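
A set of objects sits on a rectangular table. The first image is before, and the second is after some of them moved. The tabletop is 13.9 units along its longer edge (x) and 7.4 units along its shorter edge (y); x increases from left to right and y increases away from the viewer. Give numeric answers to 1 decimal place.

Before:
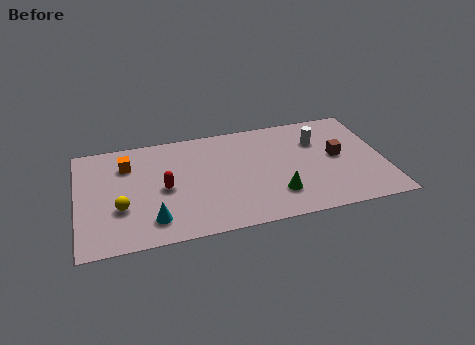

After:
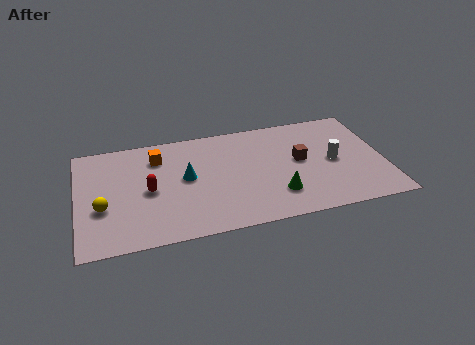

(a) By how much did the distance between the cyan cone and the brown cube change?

-3.6

They were about 8.8 units apart before and 5.2 after — 3.6 units closer together.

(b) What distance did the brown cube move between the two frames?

1.7

The brown cube was near (11.8, 3.9) before and (10.1, 4.0) after, so it travelled √(1.7² + 0.1²) ≈ 1.7 units.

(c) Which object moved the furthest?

the cyan cone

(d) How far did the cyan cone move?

3.0

The cyan cone moved from about (3.3, 1.5) to (4.9, 4.0), a distance of √(1.6² + 2.5²) ≈ 3.0.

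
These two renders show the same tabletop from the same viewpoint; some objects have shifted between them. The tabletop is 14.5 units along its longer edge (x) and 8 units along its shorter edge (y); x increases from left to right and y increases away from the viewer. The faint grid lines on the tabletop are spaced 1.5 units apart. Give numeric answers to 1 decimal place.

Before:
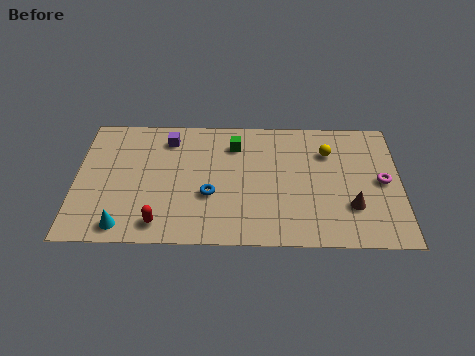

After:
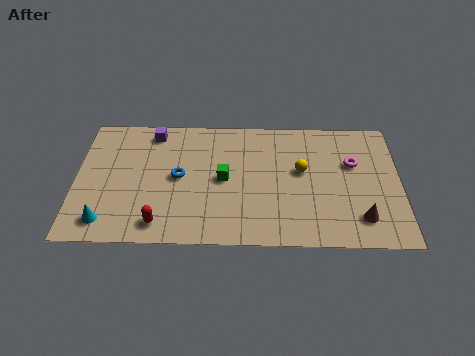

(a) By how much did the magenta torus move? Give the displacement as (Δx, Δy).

(-1.3, 1.1)

From the two frames, the magenta torus sits at roughly (13.7, 4.0) before and (12.4, 5.1) after.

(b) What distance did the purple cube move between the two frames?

0.8

From (4.1, 6.5) to (3.4, 6.9), the purple cube covered √(0.7² + 0.4²) ≈ 0.8 units.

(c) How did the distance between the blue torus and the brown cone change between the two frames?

+2.1

The distance was about 6.3 in the first image and 8.4 in the second, so they moved 2.1 units further apart.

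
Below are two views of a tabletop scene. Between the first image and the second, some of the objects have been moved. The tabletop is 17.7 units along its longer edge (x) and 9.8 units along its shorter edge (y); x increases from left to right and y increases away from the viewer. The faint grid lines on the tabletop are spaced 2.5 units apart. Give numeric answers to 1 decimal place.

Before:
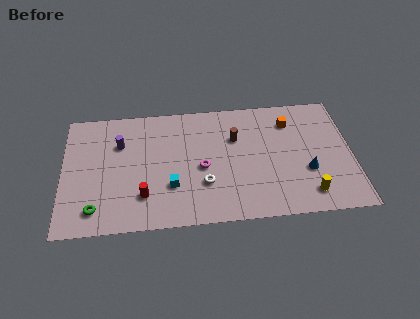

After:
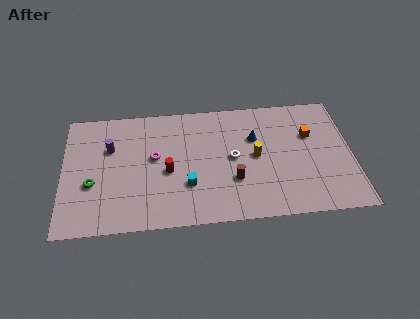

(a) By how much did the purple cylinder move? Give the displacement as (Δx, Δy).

(-0.6, -0.3)

From the two frames, the purple cylinder sits at roughly (3.5, 6.8) before and (2.9, 6.5) after.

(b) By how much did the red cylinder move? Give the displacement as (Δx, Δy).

(1.5, 1.8)

The red cylinder was at about (4.9, 2.5) and moved to about (6.4, 4.3).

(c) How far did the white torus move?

2.6

The white torus moved from about (8.6, 3.1) to (10.4, 5.0), a distance of √(1.8² + 1.9²) ≈ 2.6.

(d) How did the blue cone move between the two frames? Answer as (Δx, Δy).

(-3.1, 3.0)

The blue cone was at about (14.9, 3.5) and moved to about (11.8, 6.5).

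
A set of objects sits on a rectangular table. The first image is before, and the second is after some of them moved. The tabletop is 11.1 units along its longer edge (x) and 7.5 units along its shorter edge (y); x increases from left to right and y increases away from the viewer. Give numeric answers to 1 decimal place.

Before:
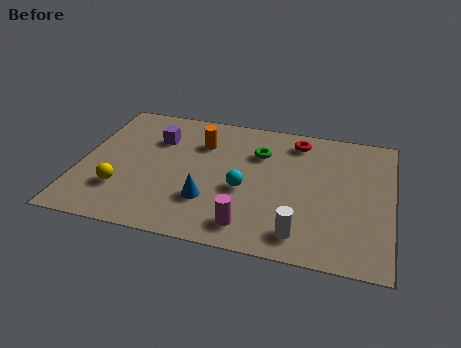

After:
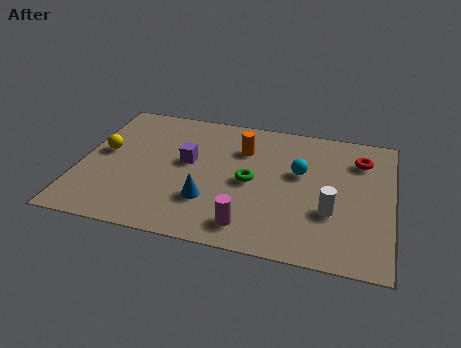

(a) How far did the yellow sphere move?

2.2

The yellow sphere was near (1.6, 2.1) before and (0.8, 4.1) after, so it travelled √(0.8² + 2.0²) ≈ 2.2 units.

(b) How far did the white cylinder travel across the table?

1.7

From (8.0, 1.2) to (9.0, 2.6), the white cylinder covered √(1.0² + 1.4²) ≈ 1.7 units.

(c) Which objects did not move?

the magenta cylinder and the blue cone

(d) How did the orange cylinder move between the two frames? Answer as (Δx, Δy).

(1.5, 0.0)

The orange cylinder was at about (4.2, 5.4) and moved to about (5.7, 5.4).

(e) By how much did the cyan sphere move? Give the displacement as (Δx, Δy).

(1.9, 1.4)

From the two frames, the cyan sphere sits at roughly (5.9, 3.1) before and (7.8, 4.5) after.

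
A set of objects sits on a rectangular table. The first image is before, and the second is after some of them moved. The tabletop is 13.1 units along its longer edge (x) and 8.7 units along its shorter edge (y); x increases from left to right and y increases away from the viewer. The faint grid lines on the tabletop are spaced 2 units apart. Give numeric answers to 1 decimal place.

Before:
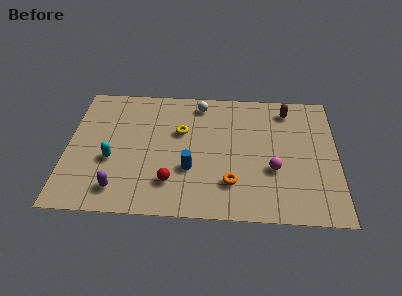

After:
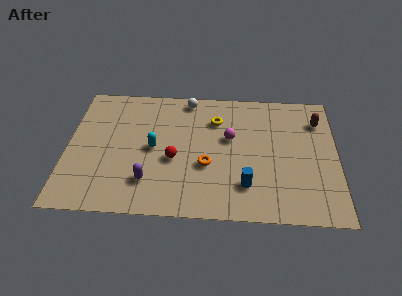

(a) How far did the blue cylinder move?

2.8

The blue cylinder was near (6.0, 3.0) before and (8.7, 2.1) after, so it travelled √(2.7² + 0.9²) ≈ 2.8 units.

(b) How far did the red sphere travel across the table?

1.5

From (5.1, 2.1) to (5.2, 3.6), the red sphere covered √(0.1² + 1.5²) ≈ 1.5 units.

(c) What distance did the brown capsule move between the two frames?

1.7

From (10.7, 7.3) to (12.2, 6.6), the brown capsule covered √(1.5² + 0.7²) ≈ 1.7 units.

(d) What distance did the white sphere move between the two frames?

0.7

The white sphere moved from about (6.4, 7.5) to (5.8, 7.8), a distance of √(0.6² + 0.3²) ≈ 0.7.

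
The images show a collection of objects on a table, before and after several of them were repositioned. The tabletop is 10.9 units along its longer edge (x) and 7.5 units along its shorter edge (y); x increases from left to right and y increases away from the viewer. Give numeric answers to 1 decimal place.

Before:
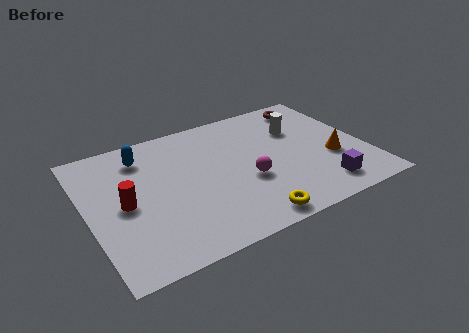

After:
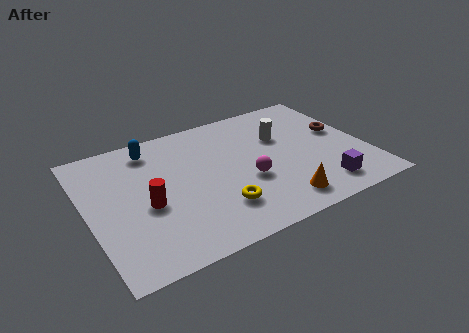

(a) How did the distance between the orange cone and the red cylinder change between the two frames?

-2.8

They were about 8.1 units apart before and 5.3 after — 2.8 units closer together.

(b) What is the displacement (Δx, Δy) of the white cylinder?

(-0.7, -0.2)

From the two frames, the white cylinder sits at roughly (8.5, 5.1) before and (7.8, 4.9) after.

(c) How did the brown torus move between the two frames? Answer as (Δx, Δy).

(0.8, -2.1)

The brown torus started near (9.3, 6.4) and ended near (10.1, 4.3).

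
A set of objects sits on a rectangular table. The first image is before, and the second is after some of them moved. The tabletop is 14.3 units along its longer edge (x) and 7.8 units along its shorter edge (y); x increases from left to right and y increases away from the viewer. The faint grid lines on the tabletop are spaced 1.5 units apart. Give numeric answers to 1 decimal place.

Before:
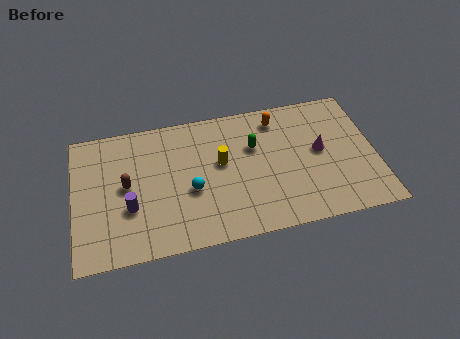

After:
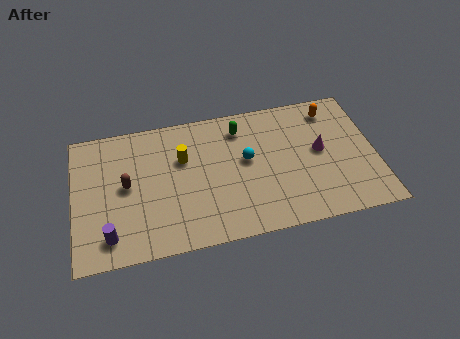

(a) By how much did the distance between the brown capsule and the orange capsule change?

+2.5

They were about 7.7 units apart before and 10.2 after — 2.5 units further apart.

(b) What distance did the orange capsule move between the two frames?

2.6

From (9.8, 6.5) to (12.4, 6.5), the orange capsule covered √(2.6² + 0.0²) ≈ 2.6 units.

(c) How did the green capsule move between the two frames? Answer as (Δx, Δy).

(-0.6, 1.2)

The green capsule started near (8.6, 5.1) and ended near (8.0, 6.3).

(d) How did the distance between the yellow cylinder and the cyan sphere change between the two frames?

+1.1

They were about 2.0 units apart before and 3.1 after — 1.1 units further apart.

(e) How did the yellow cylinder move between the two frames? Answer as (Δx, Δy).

(-1.8, 0.6)

From the two frames, the yellow cylinder sits at roughly (7.0, 4.5) before and (5.2, 5.1) after.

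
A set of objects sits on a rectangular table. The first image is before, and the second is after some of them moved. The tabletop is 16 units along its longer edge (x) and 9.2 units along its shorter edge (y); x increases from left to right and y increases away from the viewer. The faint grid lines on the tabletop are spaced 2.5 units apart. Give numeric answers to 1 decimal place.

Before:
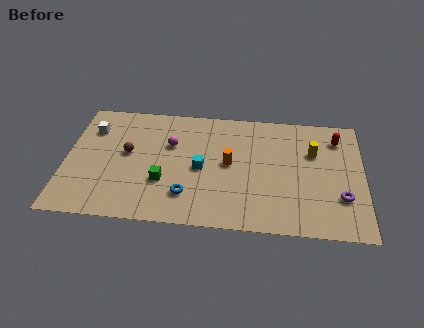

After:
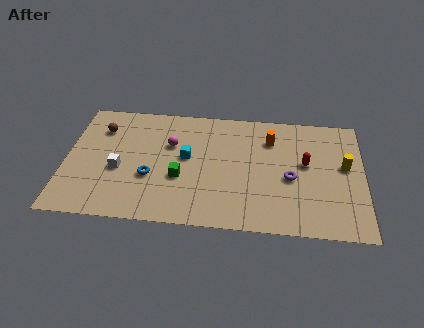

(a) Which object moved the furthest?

the white cube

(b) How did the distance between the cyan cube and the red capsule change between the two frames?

-1.5

They were about 7.9 units apart before and 6.4 after — 1.5 units closer together.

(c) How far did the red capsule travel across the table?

2.7

The red capsule moved from about (14.6, 7.3) to (12.9, 5.2), a distance of √(1.7² + 2.1²) ≈ 2.7.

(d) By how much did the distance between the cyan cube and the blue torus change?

+0.3

Before: roughly 2.2 units apart; after: 2.5. That's 0.3 units further apart.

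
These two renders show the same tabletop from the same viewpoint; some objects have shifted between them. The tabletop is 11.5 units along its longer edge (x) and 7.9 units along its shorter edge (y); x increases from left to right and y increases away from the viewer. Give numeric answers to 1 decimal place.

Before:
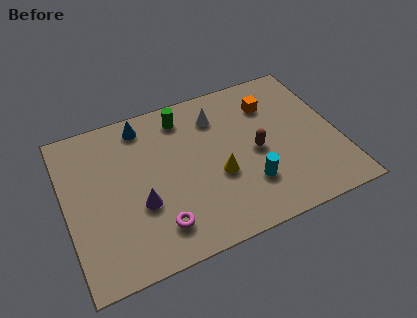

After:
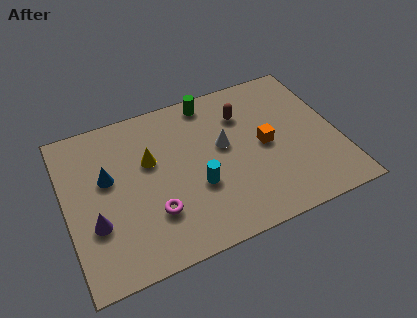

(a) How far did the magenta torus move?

0.7

From (3.6, 1.6) to (3.5, 2.3), the magenta torus covered √(0.1² + 0.7²) ≈ 0.7 units.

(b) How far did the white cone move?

1.6

From (6.6, 6.1) to (6.7, 4.5), the white cone covered √(0.1² + 1.6²) ≈ 1.6 units.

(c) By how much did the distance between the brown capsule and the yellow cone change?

+2.4

The distance was about 1.8 in the first image and 4.2 in the second, so they moved 2.4 units further apart.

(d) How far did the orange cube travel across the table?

2.1

From (8.9, 5.9) to (8.4, 3.9), the orange cube covered √(0.5² + 2.0²) ≈ 2.1 units.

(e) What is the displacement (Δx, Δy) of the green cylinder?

(1.2, 0.4)

The green cylinder started near (5.2, 6.6) and ended near (6.4, 7.0).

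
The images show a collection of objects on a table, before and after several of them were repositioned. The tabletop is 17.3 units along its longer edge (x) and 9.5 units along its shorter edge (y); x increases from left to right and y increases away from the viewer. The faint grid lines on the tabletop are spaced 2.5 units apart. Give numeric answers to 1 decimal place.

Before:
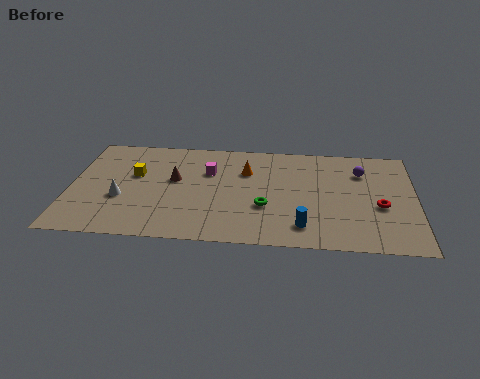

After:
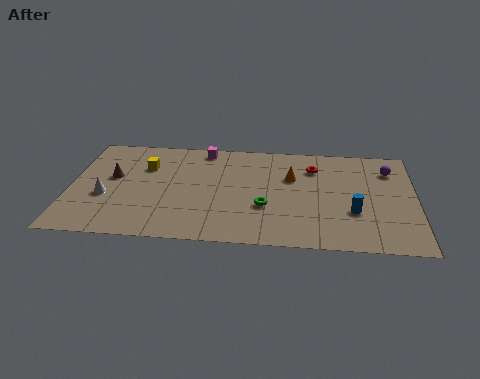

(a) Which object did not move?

the green torus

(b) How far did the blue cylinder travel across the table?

2.9

The blue cylinder moved from about (11.7, 1.8) to (14.2, 3.3), a distance of √(2.5² + 1.5²) ≈ 2.9.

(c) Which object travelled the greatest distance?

the red torus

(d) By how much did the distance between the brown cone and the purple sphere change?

+4.5

They were about 9.5 units apart before and 14.0 after — 4.5 units further apart.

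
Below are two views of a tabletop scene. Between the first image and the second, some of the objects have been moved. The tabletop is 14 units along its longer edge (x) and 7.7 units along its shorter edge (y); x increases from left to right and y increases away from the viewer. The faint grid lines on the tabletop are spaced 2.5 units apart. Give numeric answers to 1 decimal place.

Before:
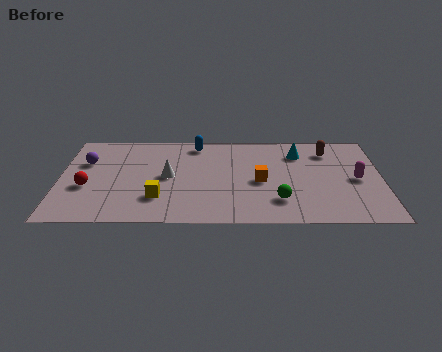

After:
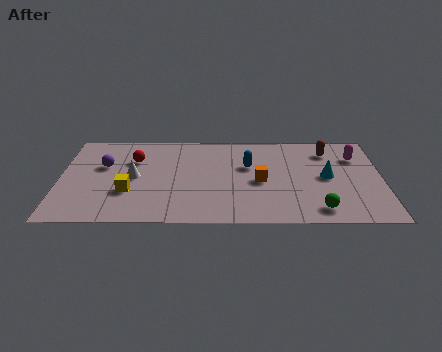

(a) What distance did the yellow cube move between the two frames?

1.4

The yellow cube moved from about (4.3, 2.1) to (3.0, 2.6), a distance of √(1.3² + 0.5²) ≈ 1.4.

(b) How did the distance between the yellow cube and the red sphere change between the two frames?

-0.5

Before: roughly 3.2 units apart; after: 2.7. That's 0.5 units closer together.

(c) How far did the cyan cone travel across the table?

2.3

The cyan cone was near (10.4, 5.9) before and (11.6, 3.9) after, so it travelled √(1.2² + 2.0²) ≈ 2.3 units.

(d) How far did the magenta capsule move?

1.9

The magenta capsule moved from about (12.9, 3.7) to (12.9, 5.6), a distance of √(0.0² + 1.9²) ≈ 1.9.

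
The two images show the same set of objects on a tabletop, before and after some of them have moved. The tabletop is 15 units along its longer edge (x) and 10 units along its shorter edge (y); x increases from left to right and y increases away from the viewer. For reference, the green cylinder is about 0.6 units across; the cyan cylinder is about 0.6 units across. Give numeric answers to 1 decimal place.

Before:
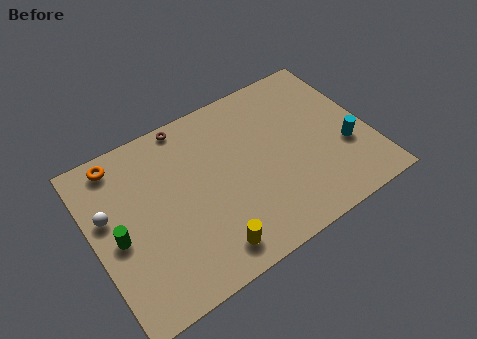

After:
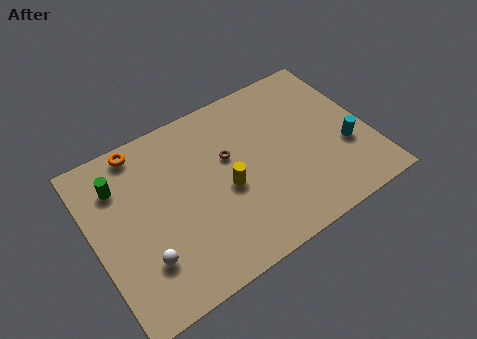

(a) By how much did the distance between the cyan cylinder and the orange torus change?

-1.0

The distance was about 12.8 in the first image and 11.8 in the second, so they moved 1.0 units closer together.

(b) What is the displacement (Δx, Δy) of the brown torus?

(1.8, -3.1)

The brown torus started near (5.7, 9.2) and ended near (7.5, 6.1).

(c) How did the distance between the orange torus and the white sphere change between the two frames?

+3.5

They were about 2.9 units apart before and 6.4 after — 3.5 units further apart.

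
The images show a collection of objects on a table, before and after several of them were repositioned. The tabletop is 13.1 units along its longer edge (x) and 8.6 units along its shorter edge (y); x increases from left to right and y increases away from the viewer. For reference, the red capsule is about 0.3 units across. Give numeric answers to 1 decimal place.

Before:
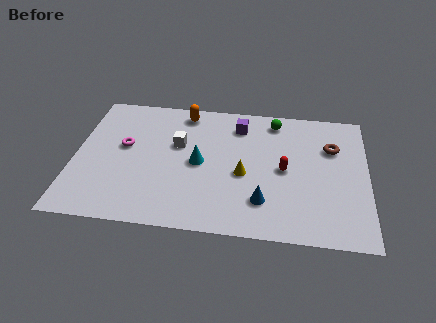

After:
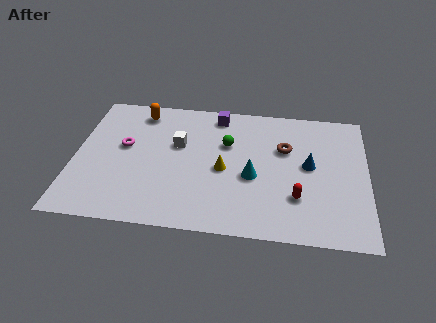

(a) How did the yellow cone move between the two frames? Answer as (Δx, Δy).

(-0.9, 0.2)

From the two frames, the yellow cone sits at roughly (7.6, 3.7) before and (6.7, 3.9) after.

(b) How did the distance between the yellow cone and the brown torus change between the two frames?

-1.3

Before: roughly 4.5 units apart; after: 3.2. That's 1.3 units closer together.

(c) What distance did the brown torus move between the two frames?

2.1

The brown torus was near (11.5, 5.9) before and (9.4, 5.6) after, so it travelled √(2.1² + 0.3²) ≈ 2.1 units.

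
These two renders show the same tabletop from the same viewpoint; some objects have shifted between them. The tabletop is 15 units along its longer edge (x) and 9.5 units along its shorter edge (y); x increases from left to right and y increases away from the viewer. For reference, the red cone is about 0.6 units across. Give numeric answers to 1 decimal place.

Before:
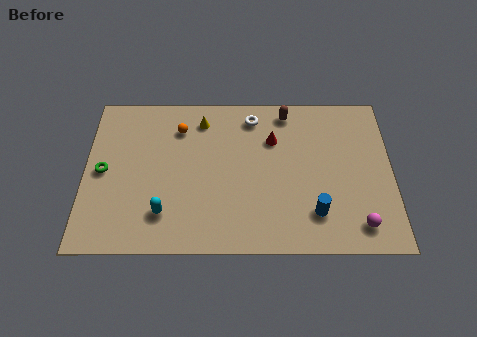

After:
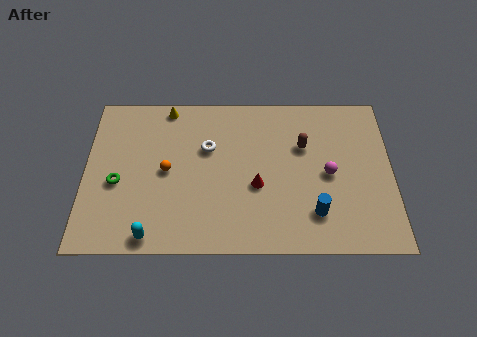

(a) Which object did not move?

the blue cylinder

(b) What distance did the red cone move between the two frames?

2.9

The red cone was near (9.2, 6.6) before and (8.4, 3.8) after, so it travelled √(0.8² + 2.8²) ≈ 2.9 units.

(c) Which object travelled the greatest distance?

the magenta sphere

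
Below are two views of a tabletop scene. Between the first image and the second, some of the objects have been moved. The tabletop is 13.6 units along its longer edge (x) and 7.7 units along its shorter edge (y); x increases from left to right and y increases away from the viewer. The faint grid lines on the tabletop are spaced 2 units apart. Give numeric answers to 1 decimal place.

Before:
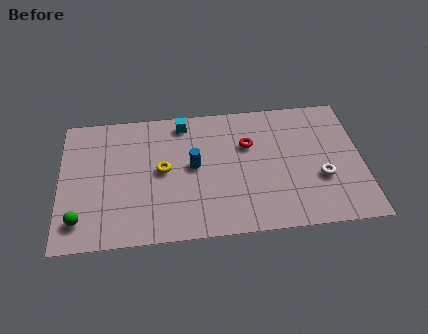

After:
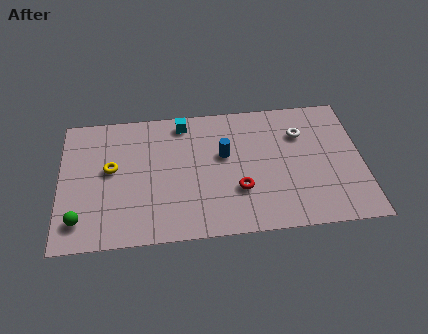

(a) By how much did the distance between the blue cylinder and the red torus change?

-0.5

Before: roughly 2.7 units apart; after: 2.2. That's 0.5 units closer together.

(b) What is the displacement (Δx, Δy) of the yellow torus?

(-2.3, 0.3)

The yellow torus started near (4.6, 4.0) and ended near (2.3, 4.3).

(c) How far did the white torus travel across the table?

2.8

The white torus was near (11.7, 2.8) before and (10.9, 5.5) after, so it travelled √(0.8² + 2.7²) ≈ 2.8 units.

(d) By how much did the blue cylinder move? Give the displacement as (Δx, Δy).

(1.4, 0.5)

The blue cylinder was at about (6.0, 4.1) and moved to about (7.4, 4.6).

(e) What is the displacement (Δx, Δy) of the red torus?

(-0.5, -2.6)

The red torus started near (8.5, 5.1) and ended near (8.0, 2.5).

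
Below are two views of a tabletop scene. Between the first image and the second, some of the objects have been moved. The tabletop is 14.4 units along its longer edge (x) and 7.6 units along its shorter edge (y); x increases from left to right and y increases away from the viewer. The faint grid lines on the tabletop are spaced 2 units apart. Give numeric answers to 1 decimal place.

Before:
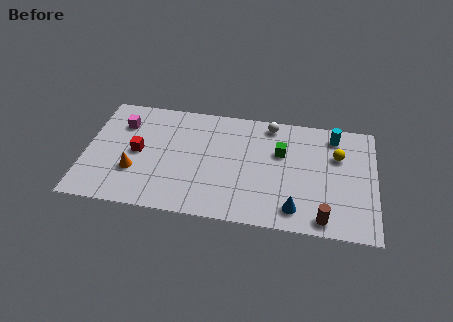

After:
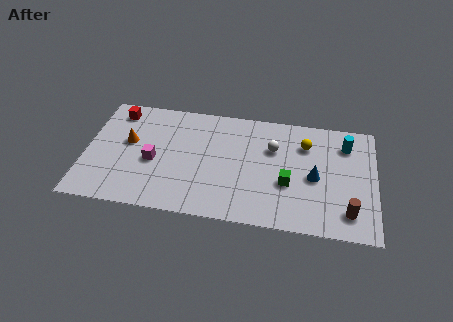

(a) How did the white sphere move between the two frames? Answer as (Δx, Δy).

(0.2, -1.6)

From the two frames, the white sphere sits at roughly (9.1, 6.7) before and (9.3, 5.1) after.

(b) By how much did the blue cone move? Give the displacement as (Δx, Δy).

(0.9, 2.2)

From the two frames, the blue cone sits at roughly (10.5, 1.3) before and (11.4, 3.5) after.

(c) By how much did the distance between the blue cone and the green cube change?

-2.3

They were about 3.7 units apart before and 1.4 after — 2.3 units closer together.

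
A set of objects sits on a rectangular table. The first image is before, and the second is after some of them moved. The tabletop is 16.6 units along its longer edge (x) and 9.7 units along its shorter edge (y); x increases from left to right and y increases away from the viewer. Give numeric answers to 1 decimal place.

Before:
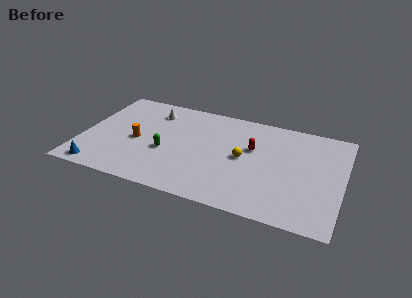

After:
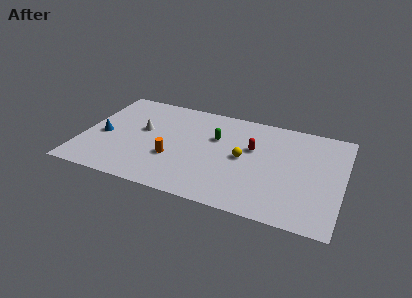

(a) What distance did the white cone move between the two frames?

2.2

From (4.2, 7.7) to (3.7, 5.6), the white cone covered √(0.5² + 2.1²) ≈ 2.2 units.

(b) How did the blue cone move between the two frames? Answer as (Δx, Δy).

(-0.1, 3.3)

The blue cone started near (1.4, 1.0) and ended near (1.3, 4.3).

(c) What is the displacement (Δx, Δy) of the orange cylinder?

(2.4, -1.0)

The orange cylinder started near (3.5, 4.4) and ended near (5.9, 3.4).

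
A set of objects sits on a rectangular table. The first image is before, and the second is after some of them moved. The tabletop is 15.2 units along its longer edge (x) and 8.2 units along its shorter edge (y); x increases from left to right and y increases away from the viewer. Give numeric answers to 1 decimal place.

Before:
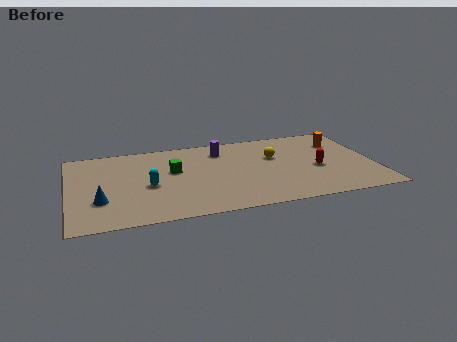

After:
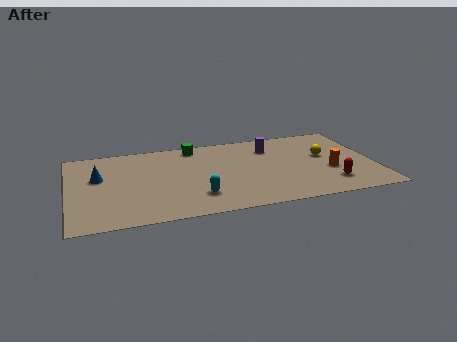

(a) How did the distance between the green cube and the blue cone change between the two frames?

+1.0

The distance was about 4.4 in the first image and 5.4 in the second, so they moved 1.0 units further apart.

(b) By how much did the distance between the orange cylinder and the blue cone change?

-1.1

Before: roughly 12.7 units apart; after: 11.6. That's 1.1 units closer together.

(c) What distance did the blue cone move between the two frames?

2.4

The blue cone was near (1.5, 2.6) before and (1.5, 5.0) after, so it travelled √(0.0² + 2.4²) ≈ 2.4 units.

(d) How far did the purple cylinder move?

2.5

The purple cylinder was near (7.7, 6.5) before and (10.2, 6.2) after, so it travelled √(2.5² + 0.3²) ≈ 2.5 units.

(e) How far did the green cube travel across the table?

2.6

From (5.2, 4.9) to (6.4, 7.2), the green cube covered √(1.2² + 2.3²) ≈ 2.6 units.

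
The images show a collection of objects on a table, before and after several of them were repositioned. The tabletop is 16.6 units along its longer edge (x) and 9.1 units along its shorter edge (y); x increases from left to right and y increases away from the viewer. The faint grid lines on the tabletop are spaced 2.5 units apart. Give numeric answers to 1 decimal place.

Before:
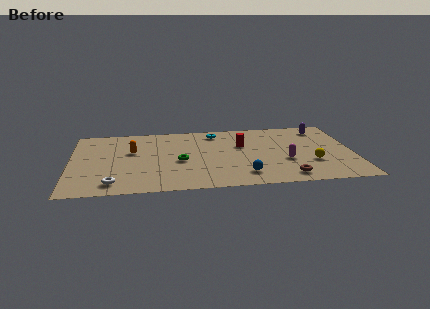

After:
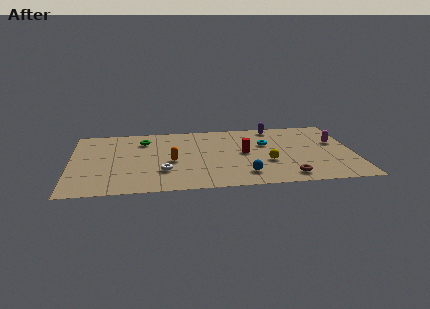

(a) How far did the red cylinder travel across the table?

1.1

From (10.1, 5.8) to (10.2, 4.7), the red cylinder covered √(0.1² + 1.1²) ≈ 1.1 units.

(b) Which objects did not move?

the brown torus and the blue sphere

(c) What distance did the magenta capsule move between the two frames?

3.7

The magenta capsule moved from about (12.6, 3.4) to (15.6, 5.6), a distance of √(3.0² + 2.2²) ≈ 3.7.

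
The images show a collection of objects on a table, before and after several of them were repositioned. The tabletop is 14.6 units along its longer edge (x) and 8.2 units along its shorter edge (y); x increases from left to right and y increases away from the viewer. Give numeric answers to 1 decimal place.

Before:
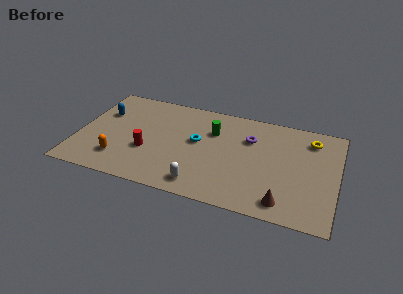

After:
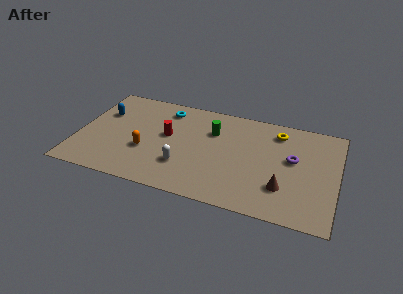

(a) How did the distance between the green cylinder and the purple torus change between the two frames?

+2.6

They were about 2.1 units apart before and 4.7 after — 2.6 units further apart.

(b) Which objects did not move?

the blue capsule and the green cylinder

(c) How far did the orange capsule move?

1.8

The orange capsule was near (2.5, 1.9) before and (3.9, 3.0) after, so it travelled √(1.4² + 1.1²) ≈ 1.8 units.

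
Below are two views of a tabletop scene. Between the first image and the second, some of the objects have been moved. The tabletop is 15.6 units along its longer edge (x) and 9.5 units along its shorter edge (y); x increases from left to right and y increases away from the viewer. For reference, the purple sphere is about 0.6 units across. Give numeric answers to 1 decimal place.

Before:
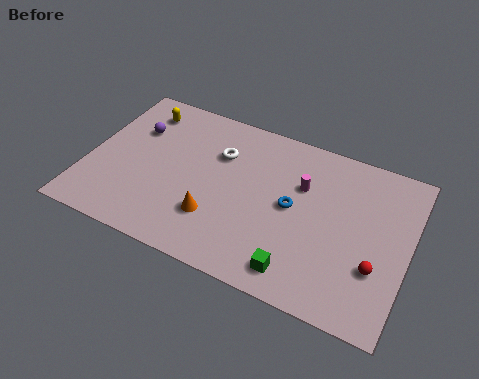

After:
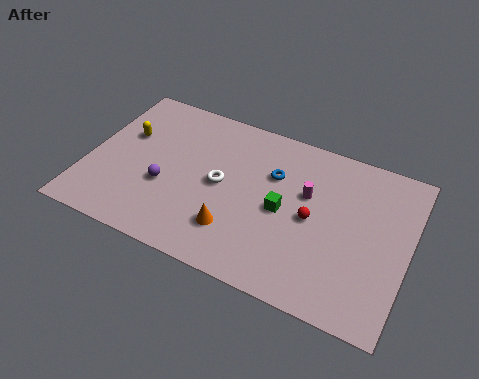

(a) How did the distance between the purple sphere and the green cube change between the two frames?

-4.3

They were about 10.1 units apart before and 5.8 after — 4.3 units closer together.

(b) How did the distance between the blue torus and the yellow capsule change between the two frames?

-1.1

The distance was about 8.4 in the first image and 7.3 in the second, so they moved 1.1 units closer together.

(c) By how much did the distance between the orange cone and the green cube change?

-1.4

Before: roughly 4.4 units apart; after: 3.0. That's 1.4 units closer together.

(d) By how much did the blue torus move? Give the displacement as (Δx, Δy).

(-1.1, 1.5)

The blue torus was at about (10.0, 4.9) and moved to about (8.9, 6.4).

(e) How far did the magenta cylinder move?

0.5

From (10.3, 6.3) to (10.6, 5.9), the magenta cylinder covered √(0.3² + 0.4²) ≈ 0.5 units.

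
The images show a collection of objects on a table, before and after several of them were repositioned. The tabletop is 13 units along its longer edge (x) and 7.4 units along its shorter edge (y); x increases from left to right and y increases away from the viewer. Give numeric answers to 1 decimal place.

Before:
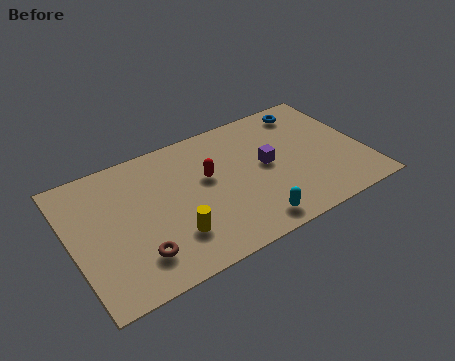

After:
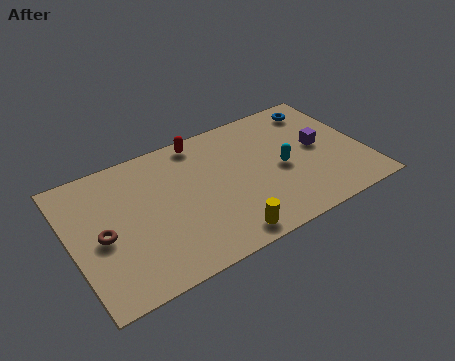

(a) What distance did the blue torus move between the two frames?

0.5

The blue torus was near (11.0, 6.3) before and (11.5, 6.2) after, so it travelled √(0.5² + 0.1²) ≈ 0.5 units.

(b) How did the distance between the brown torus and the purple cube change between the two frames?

+3.3

The distance was about 6.5 in the first image and 9.8 in the second, so they moved 3.3 units further apart.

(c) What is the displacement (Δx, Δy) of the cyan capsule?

(1.8, 2.4)

The cyan capsule started near (7.5, 1.0) and ended near (9.3, 3.4).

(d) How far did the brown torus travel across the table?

2.1

The brown torus was near (2.6, 1.7) before and (1.3, 3.4) after, so it travelled √(1.3² + 1.7²) ≈ 2.1 units.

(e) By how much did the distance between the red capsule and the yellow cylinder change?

+2.6

Before: roughly 3.1 units apart; after: 5.7. That's 2.6 units further apart.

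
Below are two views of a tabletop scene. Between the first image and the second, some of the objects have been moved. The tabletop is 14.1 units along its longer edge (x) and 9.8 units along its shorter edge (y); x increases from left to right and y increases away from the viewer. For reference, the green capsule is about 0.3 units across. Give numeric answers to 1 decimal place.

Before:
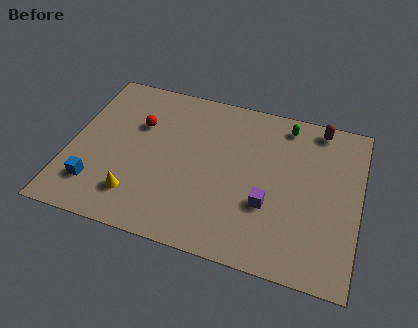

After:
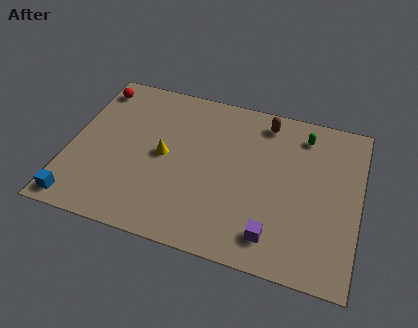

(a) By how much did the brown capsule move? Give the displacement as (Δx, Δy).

(-2.6, -0.4)

From the two frames, the brown capsule sits at roughly (11.9, 8.8) before and (9.3, 8.4) after.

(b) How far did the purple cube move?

1.7

The purple cube was near (9.8, 3.4) before and (10.2, 1.7) after, so it travelled √(0.4² + 1.7²) ≈ 1.7 units.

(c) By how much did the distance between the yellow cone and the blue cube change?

+3.4

They were about 2.0 units apart before and 5.4 after — 3.4 units further apart.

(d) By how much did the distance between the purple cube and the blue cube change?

+1.0

They were about 8.4 units apart before and 9.4 after — 1.0 units further apart.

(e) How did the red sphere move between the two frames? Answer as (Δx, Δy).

(-2.4, 1.8)

From the two frames, the red sphere sits at roughly (3.2, 6.5) before and (0.8, 8.3) after.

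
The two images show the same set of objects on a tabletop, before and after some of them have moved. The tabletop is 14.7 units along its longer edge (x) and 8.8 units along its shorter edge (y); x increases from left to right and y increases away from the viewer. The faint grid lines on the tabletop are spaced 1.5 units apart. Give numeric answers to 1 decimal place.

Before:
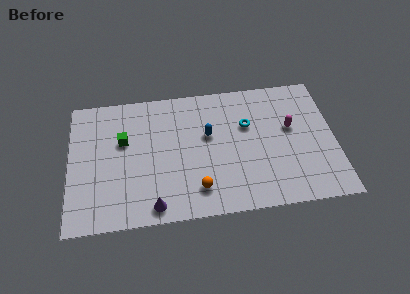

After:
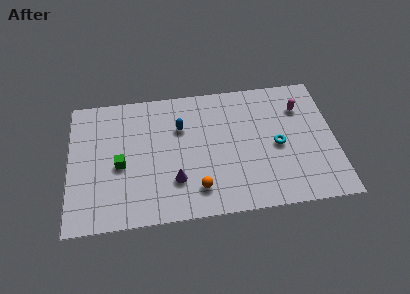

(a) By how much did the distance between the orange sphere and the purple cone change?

-1.1

They were about 2.5 units apart before and 1.4 after — 1.1 units closer together.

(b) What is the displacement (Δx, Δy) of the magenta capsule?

(0.6, 1.3)

The magenta capsule started near (12.3, 5.2) and ended near (12.9, 6.5).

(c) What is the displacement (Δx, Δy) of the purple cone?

(1.2, 1.5)

The purple cone started near (4.6, 1.0) and ended near (5.8, 2.5).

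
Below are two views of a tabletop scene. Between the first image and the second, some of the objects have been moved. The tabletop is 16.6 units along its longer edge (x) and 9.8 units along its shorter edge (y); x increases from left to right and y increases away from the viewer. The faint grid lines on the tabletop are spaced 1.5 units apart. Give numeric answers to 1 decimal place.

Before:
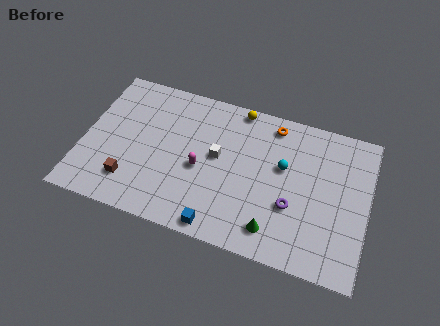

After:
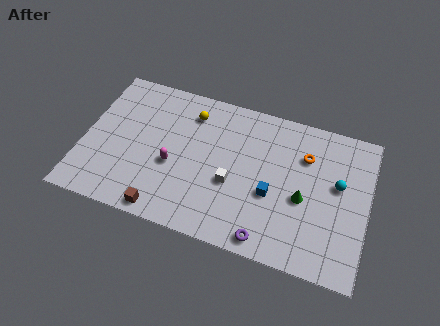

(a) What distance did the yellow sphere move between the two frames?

3.0

The yellow sphere was near (8.7, 9.0) before and (6.0, 7.8) after, so it travelled √(2.7² + 1.2²) ≈ 3.0 units.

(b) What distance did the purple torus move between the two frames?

2.8

From (12.3, 3.5) to (11.1, 1.0), the purple torus covered √(1.2² + 2.5²) ≈ 2.8 units.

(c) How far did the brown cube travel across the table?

2.5

From (3.0, 2.2) to (5.1, 0.9), the brown cube covered √(2.1² + 1.3²) ≈ 2.5 units.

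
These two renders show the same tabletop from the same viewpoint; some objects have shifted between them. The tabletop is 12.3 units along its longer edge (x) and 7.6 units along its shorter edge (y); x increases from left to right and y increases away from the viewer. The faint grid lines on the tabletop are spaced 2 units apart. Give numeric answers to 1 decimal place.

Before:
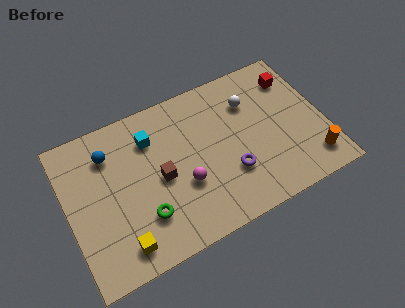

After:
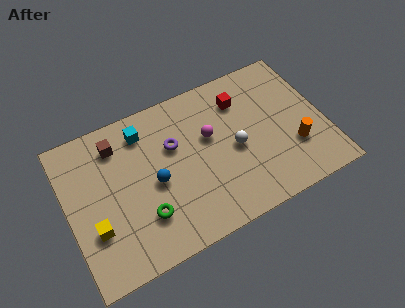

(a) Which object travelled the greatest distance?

the purple torus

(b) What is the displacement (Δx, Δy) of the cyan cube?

(-0.3, 0.5)

From the two frames, the cyan cube sits at roughly (4.2, 5.7) before and (3.9, 6.2) after.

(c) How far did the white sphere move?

2.2

The white sphere moved from about (9.0, 5.5) to (8.0, 3.5), a distance of √(1.0² + 2.0²) ≈ 2.2.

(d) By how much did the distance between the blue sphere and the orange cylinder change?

-3.5

They were about 10.2 units apart before and 6.7 after — 3.5 units closer together.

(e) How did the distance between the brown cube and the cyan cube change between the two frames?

-0.8

They were about 2.1 units apart before and 1.3 after — 0.8 units closer together.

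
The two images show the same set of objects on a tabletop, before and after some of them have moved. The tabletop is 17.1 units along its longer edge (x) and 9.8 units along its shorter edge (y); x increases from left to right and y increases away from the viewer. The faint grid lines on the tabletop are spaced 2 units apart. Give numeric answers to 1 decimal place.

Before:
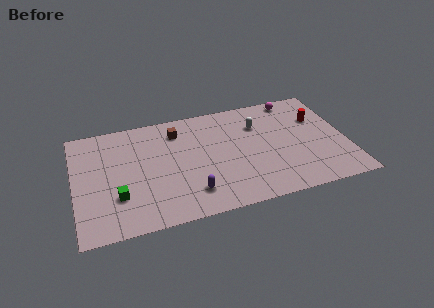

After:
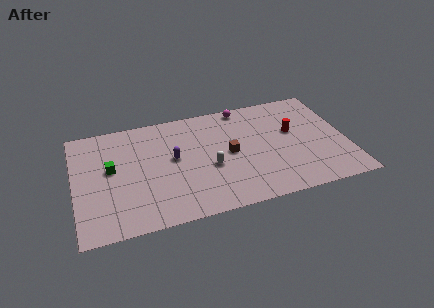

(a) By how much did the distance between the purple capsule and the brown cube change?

-2.2

They were about 5.7 units apart before and 3.5 after — 2.2 units closer together.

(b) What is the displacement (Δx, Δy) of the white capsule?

(-3.3, -3.0)

The white capsule started near (11.7, 7.0) and ended near (8.4, 4.0).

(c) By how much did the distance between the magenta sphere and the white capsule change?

+2.4

They were about 3.1 units apart before and 5.5 after — 2.4 units further apart.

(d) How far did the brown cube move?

4.2

The brown cube moved from about (6.6, 7.8) to (9.7, 4.9), a distance of √(3.1² + 2.9²) ≈ 4.2.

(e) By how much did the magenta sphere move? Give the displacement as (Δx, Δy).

(-3.3, 0.1)

The magenta sphere started near (14.2, 8.8) and ended near (10.9, 8.9).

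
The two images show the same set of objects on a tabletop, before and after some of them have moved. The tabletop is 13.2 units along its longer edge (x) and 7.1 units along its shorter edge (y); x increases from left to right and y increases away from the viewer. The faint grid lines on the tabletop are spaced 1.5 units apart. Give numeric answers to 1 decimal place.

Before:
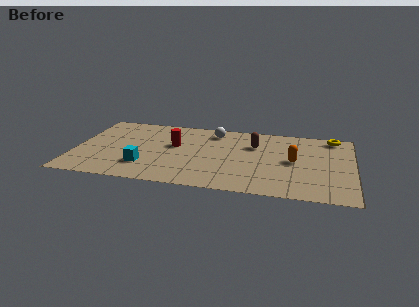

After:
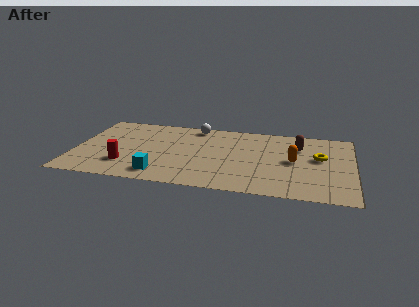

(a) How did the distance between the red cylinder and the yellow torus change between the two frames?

+1.6

The distance was about 7.8 in the first image and 9.4 in the second, so they moved 1.6 units further apart.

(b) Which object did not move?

the orange capsule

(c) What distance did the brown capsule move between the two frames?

2.1

The brown capsule moved from about (8.5, 4.9) to (10.6, 5.1), a distance of √(2.1² + 0.2²) ≈ 2.1.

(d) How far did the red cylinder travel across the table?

3.2

From (4.7, 4.2) to (2.5, 1.9), the red cylinder covered √(2.2² + 2.3²) ≈ 3.2 units.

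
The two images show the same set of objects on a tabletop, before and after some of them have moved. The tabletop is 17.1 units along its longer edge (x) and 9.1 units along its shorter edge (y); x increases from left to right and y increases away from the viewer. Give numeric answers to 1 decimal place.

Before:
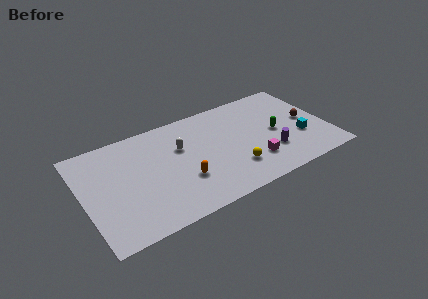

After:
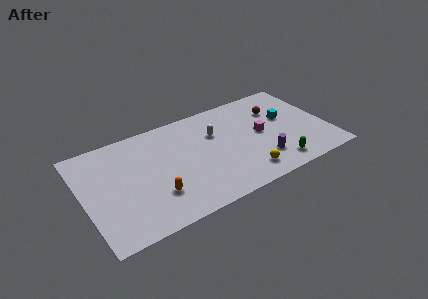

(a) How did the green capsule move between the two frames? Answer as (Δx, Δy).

(-0.4, -3.0)

The green capsule was at about (13.5, 4.4) and moved to about (13.1, 1.4).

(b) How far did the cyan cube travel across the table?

2.3

The cyan cube was near (15.1, 3.2) before and (14.4, 5.4) after, so it travelled √(0.7² + 2.2²) ≈ 2.3 units.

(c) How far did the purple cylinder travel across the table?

0.8

From (12.9, 2.7) to (12.2, 2.3), the purple cylinder covered √(0.7² + 0.4²) ≈ 0.8 units.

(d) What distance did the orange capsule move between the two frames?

2.0

The orange capsule moved from about (6.7, 3.0) to (4.7, 2.6), a distance of √(2.0² + 0.4²) ≈ 2.0.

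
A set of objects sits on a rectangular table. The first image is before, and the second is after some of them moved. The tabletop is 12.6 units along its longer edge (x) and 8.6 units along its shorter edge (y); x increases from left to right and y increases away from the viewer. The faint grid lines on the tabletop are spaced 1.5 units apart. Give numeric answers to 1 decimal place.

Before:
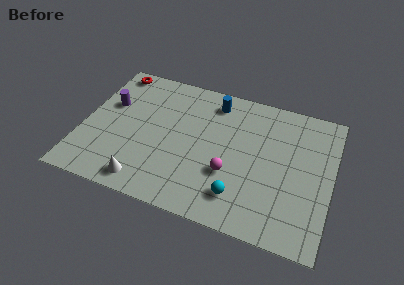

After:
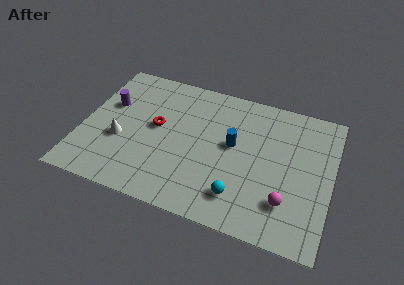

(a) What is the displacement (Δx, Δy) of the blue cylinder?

(1.2, -2.4)

The blue cylinder was at about (6.4, 7.2) and moved to about (7.6, 4.8).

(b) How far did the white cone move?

2.7

From (3.5, 1.1) to (2.0, 3.3), the white cone covered √(1.5² + 2.2²) ≈ 2.7 units.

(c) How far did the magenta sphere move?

3.0

From (7.6, 3.0) to (10.5, 2.2), the magenta sphere covered √(2.9² + 0.8²) ≈ 3.0 units.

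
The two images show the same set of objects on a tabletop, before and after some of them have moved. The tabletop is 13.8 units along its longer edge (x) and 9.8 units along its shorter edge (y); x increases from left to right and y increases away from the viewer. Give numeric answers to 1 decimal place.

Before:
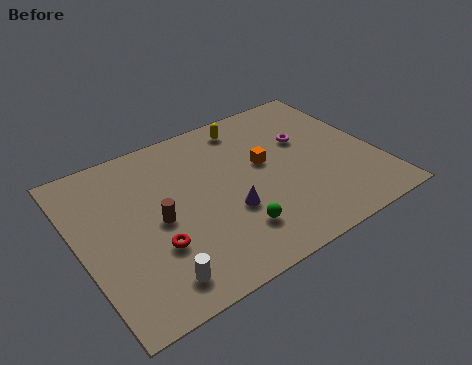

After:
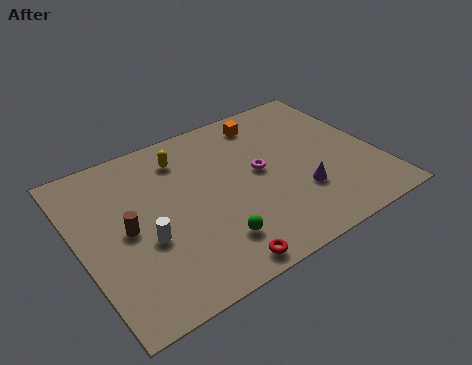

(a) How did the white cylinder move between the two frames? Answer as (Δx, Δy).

(0.0, 2.3)

The white cylinder started near (2.8, 1.5) and ended near (2.8, 3.8).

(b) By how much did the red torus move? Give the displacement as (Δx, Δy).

(2.4, -2.3)

The red torus started near (3.1, 3.2) and ended near (5.5, 0.9).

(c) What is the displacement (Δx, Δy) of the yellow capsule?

(-3.2, -0.6)

The yellow capsule started near (8.4, 8.4) and ended near (5.2, 7.8).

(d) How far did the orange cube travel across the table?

2.8

The orange cube was near (8.7, 5.6) before and (9.3, 8.3) after, so it travelled √(0.6² + 2.7²) ≈ 2.8 units.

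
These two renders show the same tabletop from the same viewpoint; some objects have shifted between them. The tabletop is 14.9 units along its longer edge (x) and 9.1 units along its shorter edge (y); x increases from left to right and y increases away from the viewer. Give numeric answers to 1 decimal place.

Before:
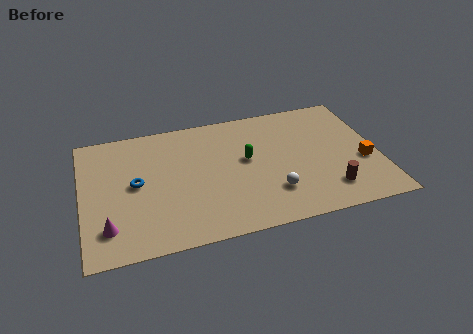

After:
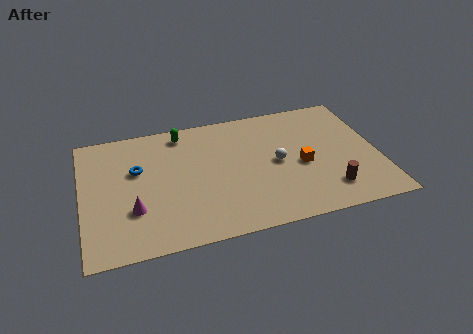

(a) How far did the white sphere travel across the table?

2.1

From (9.4, 2.4) to (9.8, 4.5), the white sphere covered √(0.4² + 2.1²) ≈ 2.1 units.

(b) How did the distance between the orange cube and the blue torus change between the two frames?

-3.1

The distance was about 11.5 in the first image and 8.4 in the second, so they moved 3.1 units closer together.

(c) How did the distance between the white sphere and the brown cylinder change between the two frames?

+0.7

Before: roughly 2.8 units apart; after: 3.5. That's 0.7 units further apart.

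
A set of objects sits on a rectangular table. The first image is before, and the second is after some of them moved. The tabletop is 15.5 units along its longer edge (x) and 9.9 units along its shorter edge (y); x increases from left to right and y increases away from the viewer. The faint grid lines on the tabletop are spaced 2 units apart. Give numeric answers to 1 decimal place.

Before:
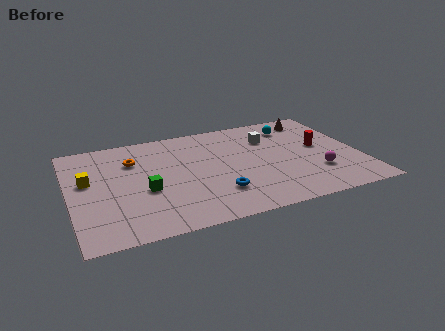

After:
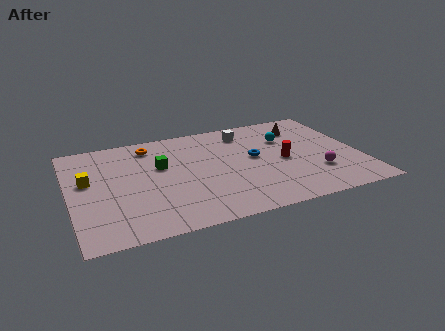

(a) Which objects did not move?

the yellow cube and the magenta sphere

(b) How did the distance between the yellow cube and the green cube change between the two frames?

+0.5

Before: roughly 3.4 units apart; after: 3.9. That's 0.5 units further apart.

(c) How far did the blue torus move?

3.6

From (7.6, 2.6) to (9.9, 5.4), the blue torus covered √(2.3² + 2.8²) ≈ 3.6 units.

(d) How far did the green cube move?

2.3

From (3.9, 4.0) to (4.9, 6.1), the green cube covered √(1.0² + 2.1²) ≈ 2.3 units.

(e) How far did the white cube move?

1.6

From (10.9, 7.1) to (9.7, 8.1), the white cube covered √(1.2² + 1.0²) ≈ 1.6 units.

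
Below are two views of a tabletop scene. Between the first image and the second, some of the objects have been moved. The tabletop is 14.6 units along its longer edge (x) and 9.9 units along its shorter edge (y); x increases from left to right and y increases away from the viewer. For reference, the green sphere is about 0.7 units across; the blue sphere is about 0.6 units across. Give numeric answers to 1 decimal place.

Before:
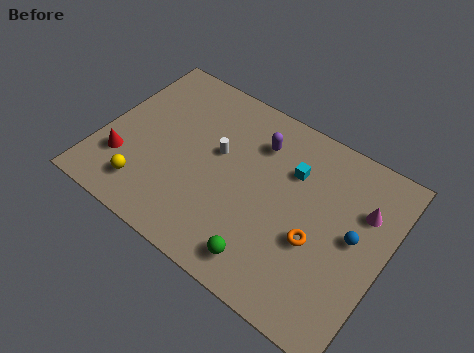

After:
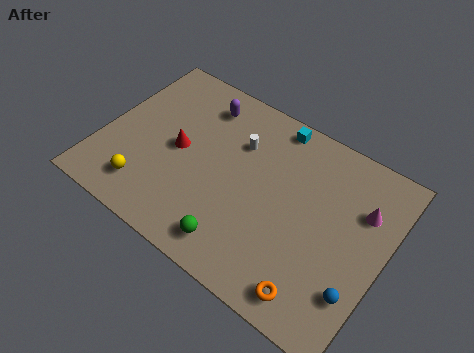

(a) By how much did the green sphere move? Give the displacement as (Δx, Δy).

(-1.5, 0.0)

The green sphere was at about (9.2, 1.5) and moved to about (7.7, 1.5).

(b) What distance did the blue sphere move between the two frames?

2.7

The blue sphere moved from about (13.0, 5.2) to (13.7, 2.6), a distance of √(0.7² + 2.6²) ≈ 2.7.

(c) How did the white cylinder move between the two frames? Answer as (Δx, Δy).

(0.9, 1.1)

The white cylinder was at about (5.8, 5.8) and moved to about (6.7, 6.9).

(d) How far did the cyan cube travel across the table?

2.4

The cyan cube was near (9.5, 6.9) before and (8.2, 8.9) after, so it travelled √(1.3² + 2.0²) ≈ 2.4 units.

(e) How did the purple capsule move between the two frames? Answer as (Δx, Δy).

(-3.1, 0.6)

The purple capsule started near (7.6, 7.5) and ended near (4.5, 8.1).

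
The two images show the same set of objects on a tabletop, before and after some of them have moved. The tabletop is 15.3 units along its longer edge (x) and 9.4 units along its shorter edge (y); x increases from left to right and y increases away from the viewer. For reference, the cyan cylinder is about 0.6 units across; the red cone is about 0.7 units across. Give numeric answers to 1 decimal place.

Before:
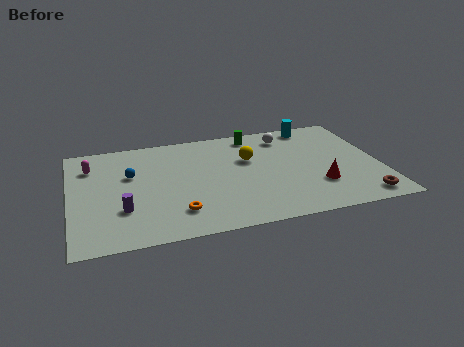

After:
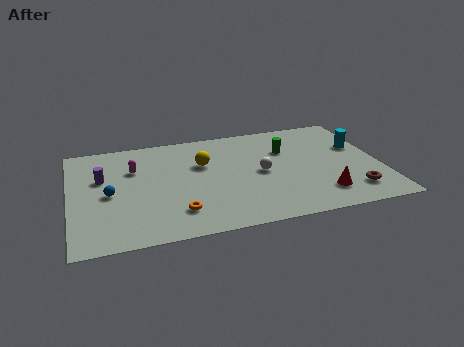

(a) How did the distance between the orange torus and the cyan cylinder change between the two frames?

+0.4

Before: roughly 9.6 units apart; after: 10.0. That's 0.4 units further apart.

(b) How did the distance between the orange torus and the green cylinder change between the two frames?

-0.3

The distance was about 7.4 in the first image and 7.1 in the second, so they moved 0.3 units closer together.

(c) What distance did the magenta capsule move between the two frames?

2.2

From (1.1, 7.1) to (3.2, 6.4), the magenta capsule covered √(2.1² + 0.7²) ≈ 2.2 units.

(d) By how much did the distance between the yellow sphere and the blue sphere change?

-0.9

The distance was about 5.9 in the first image and 5.0 in the second, so they moved 0.9 units closer together.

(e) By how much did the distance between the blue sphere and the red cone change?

+1.0

They were about 9.6 units apart before and 10.6 after — 1.0 units further apart.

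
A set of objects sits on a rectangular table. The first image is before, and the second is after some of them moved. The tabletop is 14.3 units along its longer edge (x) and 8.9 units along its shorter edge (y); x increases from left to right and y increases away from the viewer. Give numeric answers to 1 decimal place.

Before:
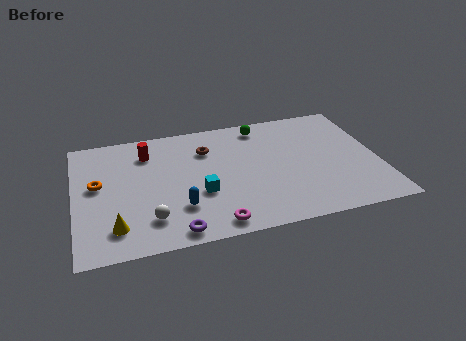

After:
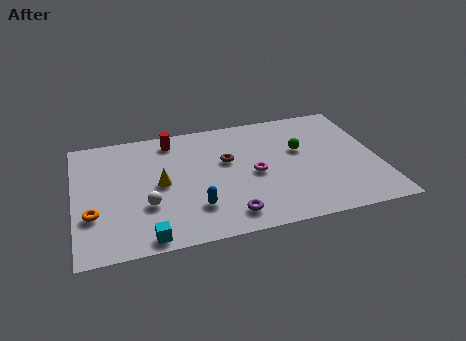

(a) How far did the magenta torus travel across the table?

3.7

The magenta torus was near (6.3, 1.0) before and (8.4, 4.1) after, so it travelled √(2.1² + 3.1²) ≈ 3.7 units.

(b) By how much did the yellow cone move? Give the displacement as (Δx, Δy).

(2.2, 2.6)

The yellow cone started near (1.8, 1.8) and ended near (4.0, 4.4).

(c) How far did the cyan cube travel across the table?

3.6

From (5.8, 3.3) to (3.2, 0.8), the cyan cube covered √(2.6² + 2.5²) ≈ 3.6 units.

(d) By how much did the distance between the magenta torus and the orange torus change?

+1.1

The distance was about 6.6 in the first image and 7.7 in the second, so they moved 1.1 units further apart.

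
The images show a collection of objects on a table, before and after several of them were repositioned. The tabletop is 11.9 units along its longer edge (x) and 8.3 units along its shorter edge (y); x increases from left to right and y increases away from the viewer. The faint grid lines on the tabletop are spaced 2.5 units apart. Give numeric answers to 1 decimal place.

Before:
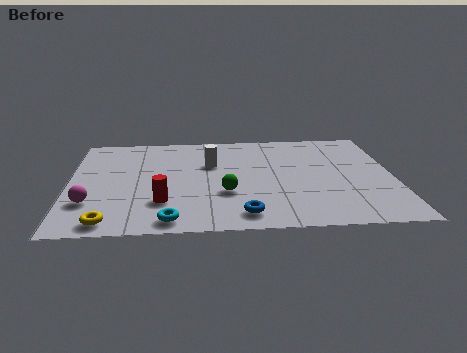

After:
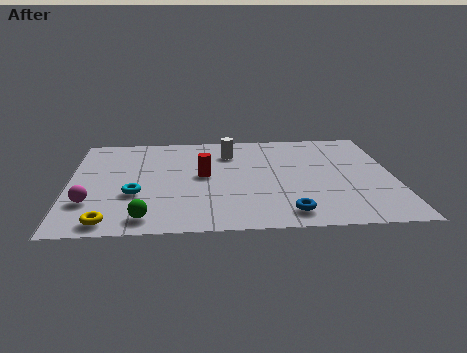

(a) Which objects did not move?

the magenta sphere and the yellow torus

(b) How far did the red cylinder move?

2.6

The red cylinder was near (3.4, 2.3) before and (4.9, 4.4) after, so it travelled √(1.5² + 2.1²) ≈ 2.6 units.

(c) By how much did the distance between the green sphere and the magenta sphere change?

-2.5

They were about 4.9 units apart before and 2.4 after — 2.5 units closer together.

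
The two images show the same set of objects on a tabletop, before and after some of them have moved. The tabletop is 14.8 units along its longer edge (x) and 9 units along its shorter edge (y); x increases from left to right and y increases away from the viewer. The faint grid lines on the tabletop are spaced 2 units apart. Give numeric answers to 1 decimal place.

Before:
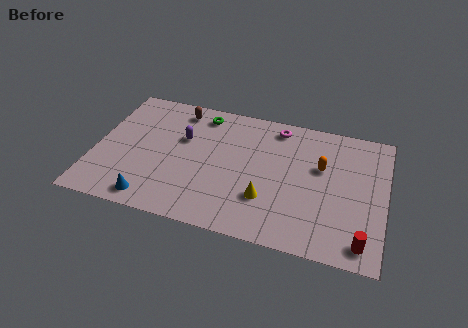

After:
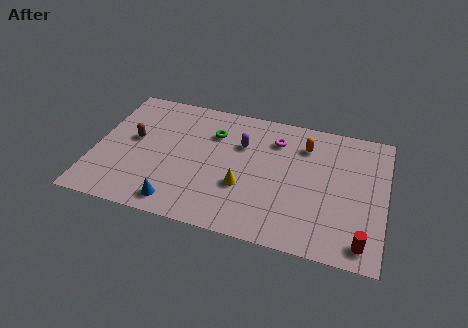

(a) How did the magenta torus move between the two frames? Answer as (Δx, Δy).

(0.0, -0.9)

From the two frames, the magenta torus sits at roughly (9.1, 7.8) before and (9.1, 6.9) after.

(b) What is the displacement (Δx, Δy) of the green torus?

(0.7, -1.2)

The green torus was at about (5.2, 7.7) and moved to about (5.9, 6.5).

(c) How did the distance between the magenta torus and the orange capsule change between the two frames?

-1.8

Before: roughly 3.3 units apart; after: 1.5. That's 1.8 units closer together.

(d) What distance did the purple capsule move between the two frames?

3.0

The purple capsule was near (4.4, 5.7) before and (7.4, 6.1) after, so it travelled √(3.0² + 0.4²) ≈ 3.0 units.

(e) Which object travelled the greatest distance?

the brown capsule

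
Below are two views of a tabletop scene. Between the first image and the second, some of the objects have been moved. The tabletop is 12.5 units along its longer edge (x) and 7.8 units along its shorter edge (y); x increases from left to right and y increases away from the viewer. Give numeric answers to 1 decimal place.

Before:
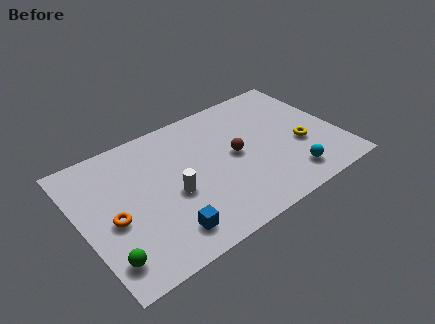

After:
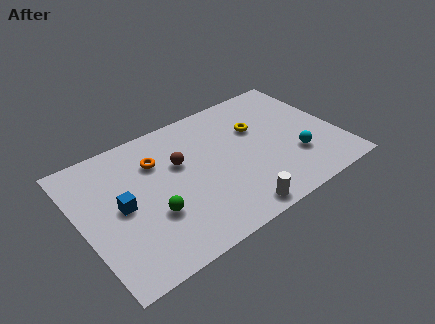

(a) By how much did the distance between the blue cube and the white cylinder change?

+3.8

Before: roughly 2.0 units apart; after: 5.8. That's 3.8 units further apart.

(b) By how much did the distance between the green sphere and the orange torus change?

+1.0

They were about 2.0 units apart before and 3.0 after — 1.0 units further apart.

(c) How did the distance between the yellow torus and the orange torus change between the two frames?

-4.3

Before: roughly 9.2 units apart; after: 4.9. That's 4.3 units closer together.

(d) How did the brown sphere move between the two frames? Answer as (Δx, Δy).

(-2.6, 0.9)

The brown sphere started near (7.5, 4.0) and ended near (4.9, 4.9).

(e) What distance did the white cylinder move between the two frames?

3.5

The white cylinder was near (4.3, 3.3) before and (6.8, 0.8) after, so it travelled √(2.5² + 2.5²) ≈ 3.5 units.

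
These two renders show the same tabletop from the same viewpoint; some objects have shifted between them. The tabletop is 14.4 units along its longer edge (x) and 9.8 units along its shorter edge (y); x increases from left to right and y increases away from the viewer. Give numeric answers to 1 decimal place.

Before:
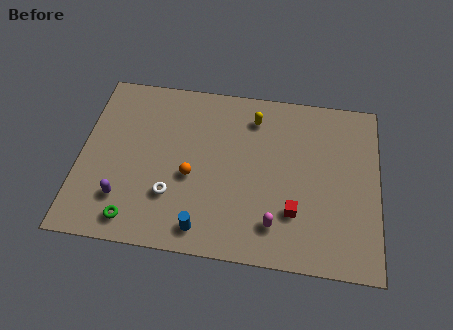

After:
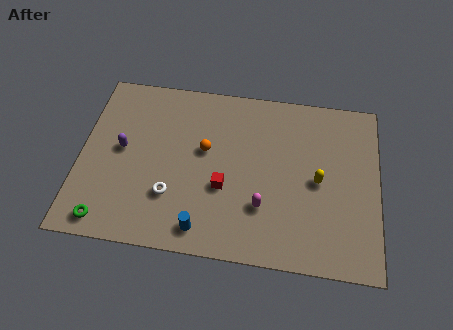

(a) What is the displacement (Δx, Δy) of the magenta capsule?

(-0.6, 0.9)

The magenta capsule was at about (9.5, 2.0) and moved to about (8.9, 2.9).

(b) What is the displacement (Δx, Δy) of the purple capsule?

(-0.2, 2.8)

From the two frames, the purple capsule sits at roughly (2.2, 2.4) before and (2.0, 5.2) after.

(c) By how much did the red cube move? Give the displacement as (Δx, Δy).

(-3.4, 0.9)

The red cube was at about (10.4, 2.8) and moved to about (7.0, 3.7).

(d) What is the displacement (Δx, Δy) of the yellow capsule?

(3.2, -3.2)

The yellow capsule was at about (8.3, 7.9) and moved to about (11.5, 4.7).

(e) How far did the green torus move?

1.3

The green torus was near (2.8, 1.3) before and (1.5, 1.1) after, so it travelled √(1.3² + 0.2²) ≈ 1.3 units.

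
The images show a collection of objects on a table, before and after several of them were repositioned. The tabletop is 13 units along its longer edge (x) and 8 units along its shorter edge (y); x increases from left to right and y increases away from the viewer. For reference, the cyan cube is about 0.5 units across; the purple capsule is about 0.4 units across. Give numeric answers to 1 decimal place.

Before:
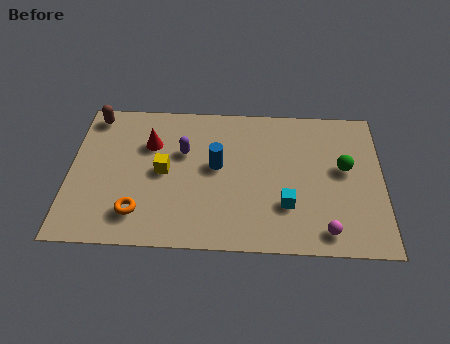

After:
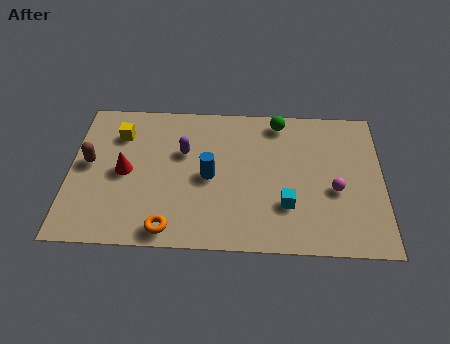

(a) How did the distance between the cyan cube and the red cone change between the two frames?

+0.4

The distance was about 6.5 in the first image and 6.9 in the second, so they moved 0.4 units further apart.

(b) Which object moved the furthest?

the green sphere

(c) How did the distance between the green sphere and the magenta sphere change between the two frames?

+0.9

Before: roughly 3.5 units apart; after: 4.4. That's 0.9 units further apart.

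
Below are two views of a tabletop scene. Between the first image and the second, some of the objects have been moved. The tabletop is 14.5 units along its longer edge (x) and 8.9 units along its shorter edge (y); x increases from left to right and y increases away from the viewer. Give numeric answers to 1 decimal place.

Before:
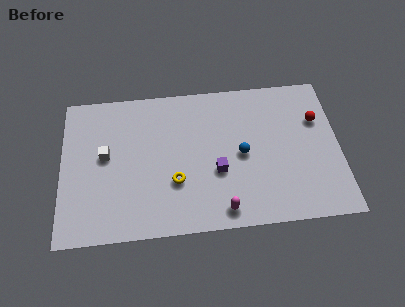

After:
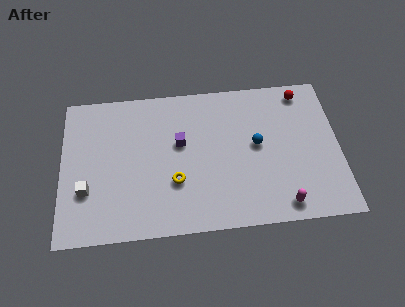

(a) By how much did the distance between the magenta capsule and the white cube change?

+3.2

Before: roughly 7.1 units apart; after: 10.3. That's 3.2 units further apart.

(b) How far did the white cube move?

2.2

The white cube was near (2.3, 4.9) before and (1.3, 2.9) after, so it travelled √(1.0² + 2.0²) ≈ 2.2 units.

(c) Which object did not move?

the yellow torus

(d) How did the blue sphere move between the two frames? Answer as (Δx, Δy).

(0.8, 0.5)

The blue sphere was at about (9.4, 4.3) and moved to about (10.2, 4.8).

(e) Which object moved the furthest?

the magenta capsule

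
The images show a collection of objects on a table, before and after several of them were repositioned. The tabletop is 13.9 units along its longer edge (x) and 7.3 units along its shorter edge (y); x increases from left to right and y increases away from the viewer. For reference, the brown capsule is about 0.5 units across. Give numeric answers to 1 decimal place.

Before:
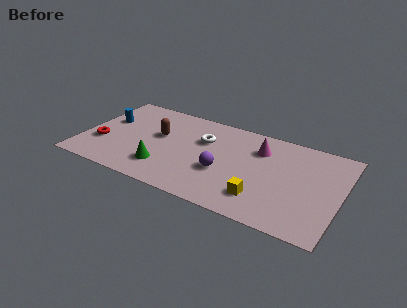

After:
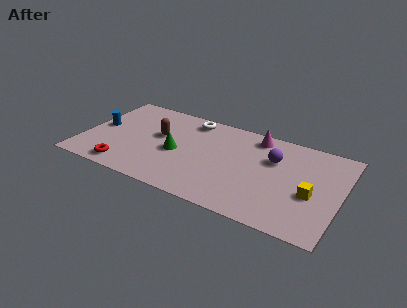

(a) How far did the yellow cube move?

2.8

The yellow cube was near (9.9, 1.7) before and (12.4, 3.0) after, so it travelled √(2.5² + 1.3²) ≈ 2.8 units.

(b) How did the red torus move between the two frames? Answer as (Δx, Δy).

(1.5, -1.5)

The red torus started near (1.1, 2.5) and ended near (2.6, 1.0).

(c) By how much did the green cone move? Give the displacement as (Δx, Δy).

(0.5, 1.5)

The green cone started near (4.6, 1.8) and ended near (5.1, 3.3).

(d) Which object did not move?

the brown capsule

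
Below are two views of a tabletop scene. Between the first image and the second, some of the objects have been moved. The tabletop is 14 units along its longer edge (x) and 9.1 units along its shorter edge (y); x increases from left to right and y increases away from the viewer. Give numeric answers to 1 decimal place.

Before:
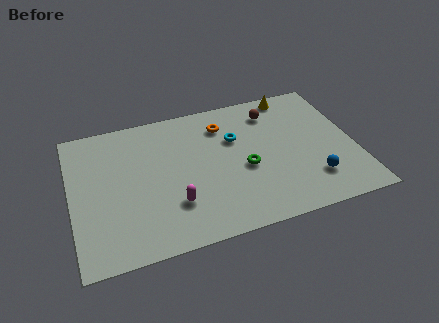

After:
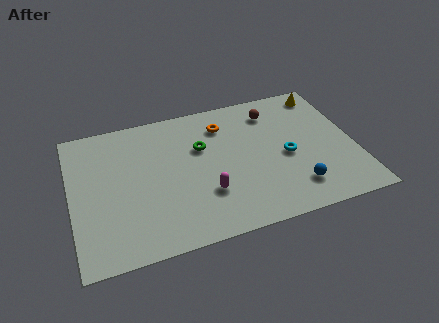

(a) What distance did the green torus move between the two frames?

2.8

The green torus was near (8.5, 3.9) before and (6.5, 5.9) after, so it travelled √(2.0² + 2.0²) ≈ 2.8 units.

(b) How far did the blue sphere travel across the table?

0.9

The blue sphere moved from about (11.7, 2.2) to (10.8, 1.9), a distance of √(0.9² + 0.3²) ≈ 0.9.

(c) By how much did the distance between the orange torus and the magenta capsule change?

-0.8

The distance was about 5.3 in the first image and 4.5 in the second, so they moved 0.8 units closer together.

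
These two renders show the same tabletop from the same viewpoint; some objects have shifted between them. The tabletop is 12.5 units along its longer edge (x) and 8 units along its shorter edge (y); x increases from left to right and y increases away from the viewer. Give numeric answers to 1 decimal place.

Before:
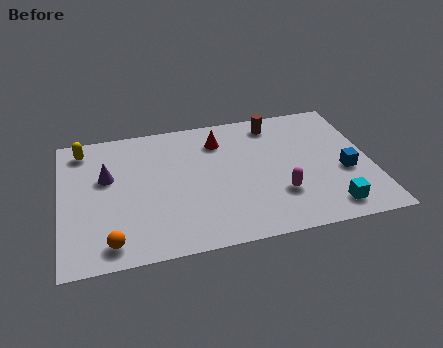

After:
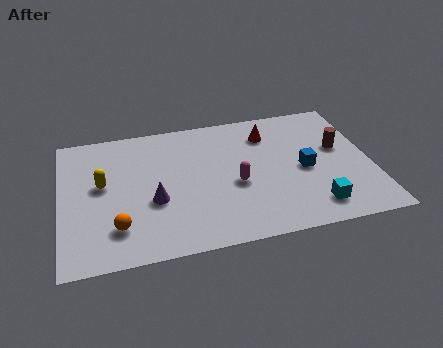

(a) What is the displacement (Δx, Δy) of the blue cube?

(-1.6, 0.5)

From the two frames, the blue cube sits at roughly (11.4, 3.2) before and (9.8, 3.7) after.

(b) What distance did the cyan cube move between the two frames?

0.6

From (10.6, 1.2) to (10.0, 1.4), the cyan cube covered √(0.6² + 0.2²) ≈ 0.6 units.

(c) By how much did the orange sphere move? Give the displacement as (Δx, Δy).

(0.3, 0.8)

The orange sphere was at about (1.9, 1.1) and moved to about (2.2, 1.9).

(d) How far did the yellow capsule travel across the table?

2.4

From (1.0, 6.8) to (1.7, 4.5), the yellow capsule covered √(0.7² + 2.3²) ≈ 2.4 units.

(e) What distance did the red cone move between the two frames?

2.0

The red cone moved from about (6.5, 6.2) to (8.5, 6.2), a distance of √(2.0² + 0.0²) ≈ 2.0.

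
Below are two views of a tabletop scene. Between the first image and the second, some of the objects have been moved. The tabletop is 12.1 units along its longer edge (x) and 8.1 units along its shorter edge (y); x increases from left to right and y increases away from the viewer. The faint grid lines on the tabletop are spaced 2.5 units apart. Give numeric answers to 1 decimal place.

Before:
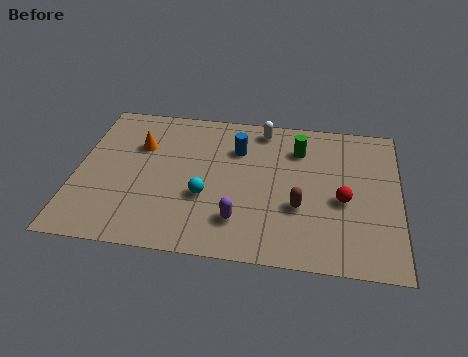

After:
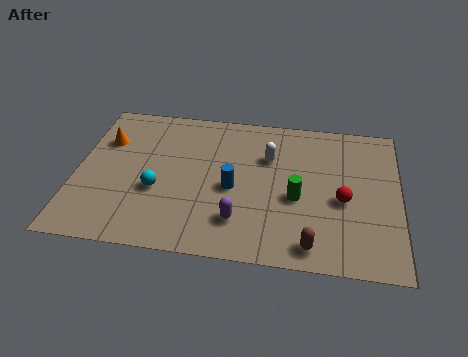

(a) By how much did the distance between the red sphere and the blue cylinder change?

-0.5

Before: roughly 4.6 units apart; after: 4.1. That's 0.5 units closer together.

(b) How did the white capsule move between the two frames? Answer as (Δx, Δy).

(0.3, -1.6)

The white capsule was at about (6.9, 7.1) and moved to about (7.2, 5.5).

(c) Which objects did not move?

the purple capsule and the red sphere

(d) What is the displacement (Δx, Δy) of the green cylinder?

(0.0, -2.7)

The green cylinder was at about (8.3, 6.1) and moved to about (8.3, 3.4).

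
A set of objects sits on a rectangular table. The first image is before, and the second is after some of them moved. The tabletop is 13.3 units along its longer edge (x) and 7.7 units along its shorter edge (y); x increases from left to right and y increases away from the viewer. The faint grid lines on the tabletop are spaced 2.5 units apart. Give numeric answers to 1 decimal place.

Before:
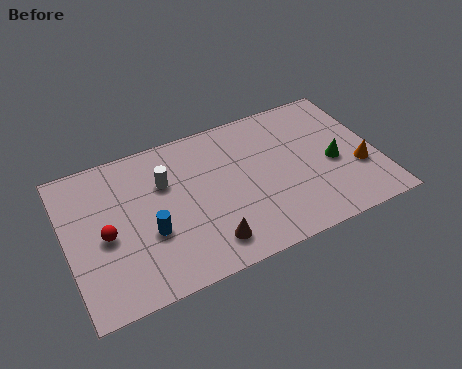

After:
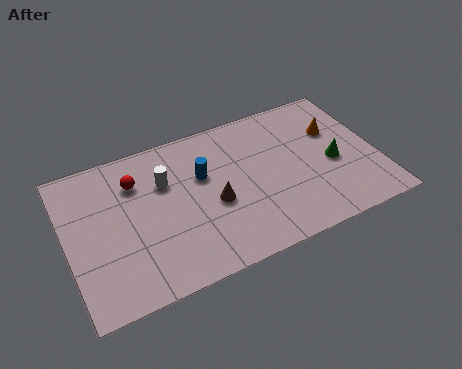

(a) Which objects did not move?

the green cone and the white cylinder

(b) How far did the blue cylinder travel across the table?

3.2

The blue cylinder was near (3.4, 2.9) before and (5.9, 4.9) after, so it travelled √(2.5² + 2.0²) ≈ 3.2 units.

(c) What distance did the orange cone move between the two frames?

2.5

From (12.4, 2.7) to (11.7, 5.1), the orange cone covered √(0.7² + 2.4²) ≈ 2.5 units.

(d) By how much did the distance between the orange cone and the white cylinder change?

-1.1

The distance was about 8.5 in the first image and 7.4 in the second, so they moved 1.1 units closer together.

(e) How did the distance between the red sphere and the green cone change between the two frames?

-1.2

Before: roughly 9.8 units apart; after: 8.6. That's 1.2 units closer together.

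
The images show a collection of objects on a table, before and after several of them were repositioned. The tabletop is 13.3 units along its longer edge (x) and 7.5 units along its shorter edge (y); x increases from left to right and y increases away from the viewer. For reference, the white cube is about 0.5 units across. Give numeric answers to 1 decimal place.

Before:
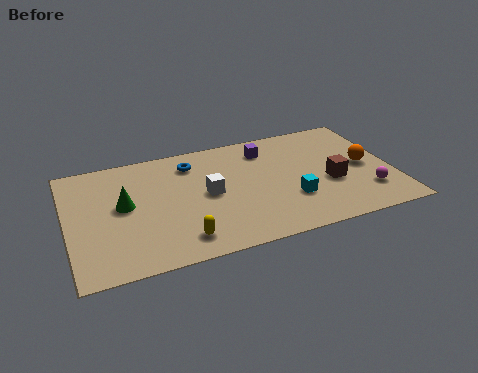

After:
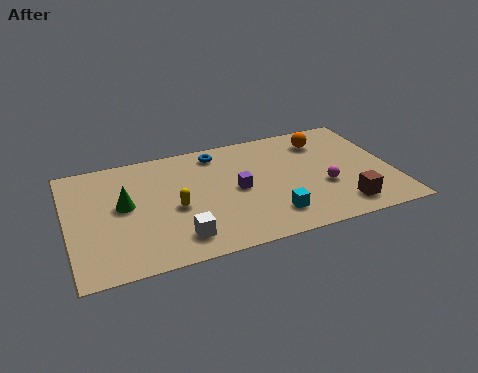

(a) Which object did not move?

the green cone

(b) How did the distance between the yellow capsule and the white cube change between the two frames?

-0.9

They were about 2.8 units apart before and 1.9 after — 0.9 units closer together.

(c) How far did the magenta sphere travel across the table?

1.9

The magenta sphere moved from about (12.1, 1.9) to (10.4, 2.8), a distance of √(1.7² + 0.9²) ≈ 1.9.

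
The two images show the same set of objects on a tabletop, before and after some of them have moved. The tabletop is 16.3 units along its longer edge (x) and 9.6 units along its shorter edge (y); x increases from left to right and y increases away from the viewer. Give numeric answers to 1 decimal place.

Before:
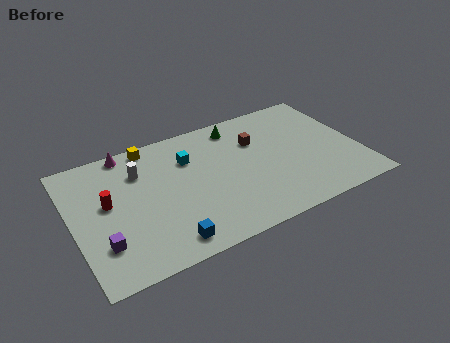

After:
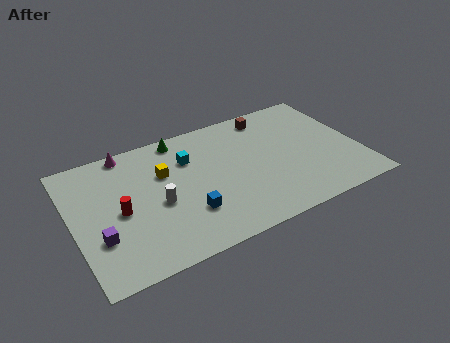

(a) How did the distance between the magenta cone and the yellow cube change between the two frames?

+1.8

They were about 1.3 units apart before and 3.1 after — 1.8 units further apart.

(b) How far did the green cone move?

3.3

From (9.8, 8.2) to (6.5, 8.6), the green cone covered √(3.3² + 0.4²) ≈ 3.3 units.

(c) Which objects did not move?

the cyan cube and the magenta cone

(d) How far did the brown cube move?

2.0

The brown cube moved from about (10.7, 6.6) to (11.7, 8.3), a distance of √(1.0² + 1.7²) ≈ 2.0.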